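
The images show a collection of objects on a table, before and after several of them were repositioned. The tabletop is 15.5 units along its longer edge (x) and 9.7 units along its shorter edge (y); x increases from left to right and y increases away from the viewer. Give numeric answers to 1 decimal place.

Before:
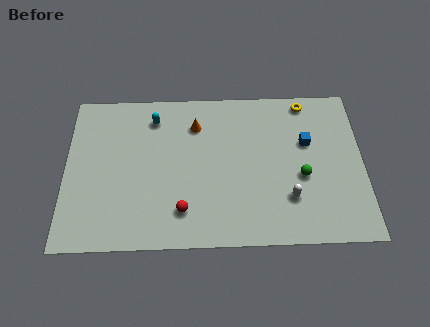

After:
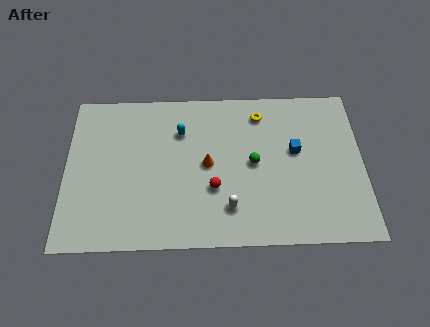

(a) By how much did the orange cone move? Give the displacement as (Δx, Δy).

(0.6, -2.5)

From the two frames, the orange cone sits at roughly (6.8, 7.4) before and (7.4, 4.9) after.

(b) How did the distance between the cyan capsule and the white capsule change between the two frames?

-3.3

They were about 8.7 units apart before and 5.4 after — 3.3 units closer together.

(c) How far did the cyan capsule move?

1.7

The cyan capsule was near (4.6, 7.9) before and (6.0, 7.0) after, so it travelled √(1.4² + 0.9²) ≈ 1.7 units.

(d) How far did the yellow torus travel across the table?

2.5

From (12.6, 8.7) to (10.2, 8.0), the yellow torus covered √(2.4² + 0.7²) ≈ 2.5 units.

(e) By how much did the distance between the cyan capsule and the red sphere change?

-2.0

The distance was about 6.0 in the first image and 4.0 in the second, so they moved 2.0 units closer together.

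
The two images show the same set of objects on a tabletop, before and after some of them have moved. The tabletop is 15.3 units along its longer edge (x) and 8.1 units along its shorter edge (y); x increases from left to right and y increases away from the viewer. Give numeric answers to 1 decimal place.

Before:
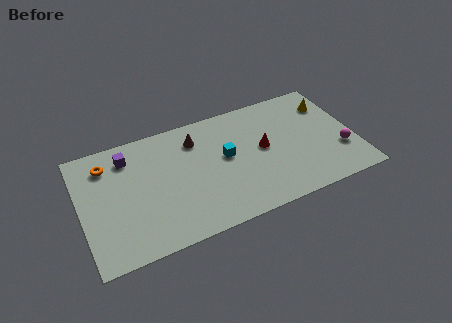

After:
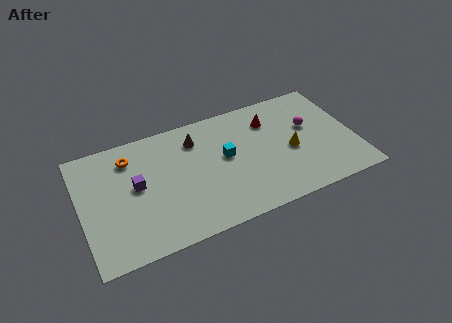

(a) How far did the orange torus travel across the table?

1.3

From (1.6, 6.4) to (2.9, 6.4), the orange torus covered √(1.3² + 0.0²) ≈ 1.3 units.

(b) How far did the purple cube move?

2.1

The purple cube moved from about (2.8, 6.5) to (3.1, 4.4), a distance of √(0.3² + 2.1²) ≈ 2.1.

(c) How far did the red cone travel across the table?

1.9

The red cone moved from about (10.2, 4.3) to (10.8, 6.1), a distance of √(0.6² + 1.8²) ≈ 1.9.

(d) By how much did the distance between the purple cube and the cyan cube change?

-0.7

Before: roughly 5.7 units apart; after: 5.0. That's 0.7 units closer together.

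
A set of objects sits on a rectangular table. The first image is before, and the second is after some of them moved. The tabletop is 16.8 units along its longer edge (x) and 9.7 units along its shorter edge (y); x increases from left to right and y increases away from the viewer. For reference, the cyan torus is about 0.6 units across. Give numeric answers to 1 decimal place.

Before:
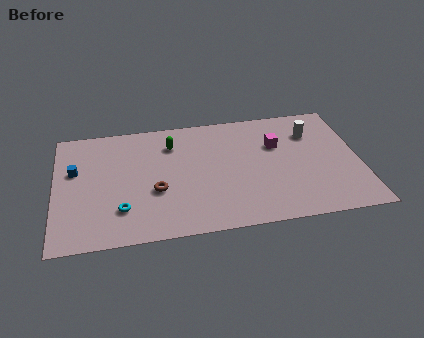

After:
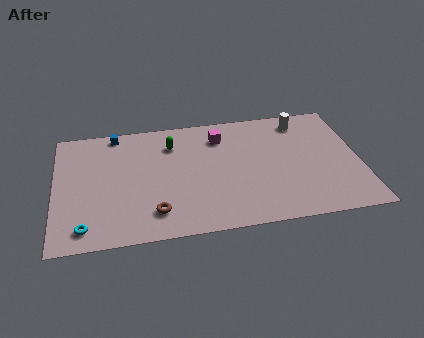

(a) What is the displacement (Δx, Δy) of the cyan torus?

(-2.0, -1.1)

The cyan torus was at about (3.6, 2.5) and moved to about (1.6, 1.4).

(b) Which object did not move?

the green capsule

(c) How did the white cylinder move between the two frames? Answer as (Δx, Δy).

(-0.5, 1.1)

The white cylinder started near (14.3, 7.1) and ended near (13.8, 8.2).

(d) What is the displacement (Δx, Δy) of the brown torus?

(-0.1, -1.7)

From the two frames, the brown torus sits at roughly (5.5, 3.7) before and (5.4, 2.0) after.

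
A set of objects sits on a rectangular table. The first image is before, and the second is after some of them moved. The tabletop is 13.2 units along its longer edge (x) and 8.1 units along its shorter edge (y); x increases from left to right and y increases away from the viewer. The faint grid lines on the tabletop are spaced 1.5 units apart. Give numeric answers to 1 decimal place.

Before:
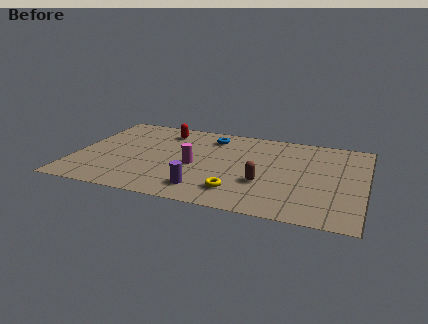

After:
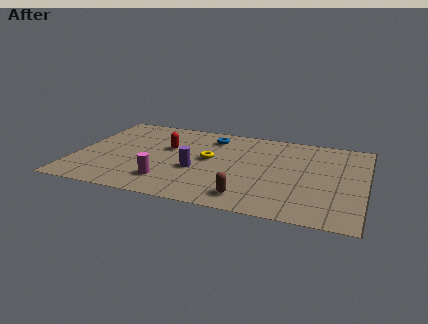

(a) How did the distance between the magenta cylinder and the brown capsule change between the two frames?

+0.4

They were about 3.3 units apart before and 3.7 after — 0.4 units further apart.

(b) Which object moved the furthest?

the yellow torus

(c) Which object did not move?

the blue torus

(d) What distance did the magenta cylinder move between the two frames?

2.1

The magenta cylinder was near (5.5, 3.6) before and (4.4, 1.8) after, so it travelled √(1.1² + 1.8²) ≈ 2.1 units.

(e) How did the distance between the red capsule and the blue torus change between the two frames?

+0.3

They were about 2.2 units apart before and 2.5 after — 0.3 units further apart.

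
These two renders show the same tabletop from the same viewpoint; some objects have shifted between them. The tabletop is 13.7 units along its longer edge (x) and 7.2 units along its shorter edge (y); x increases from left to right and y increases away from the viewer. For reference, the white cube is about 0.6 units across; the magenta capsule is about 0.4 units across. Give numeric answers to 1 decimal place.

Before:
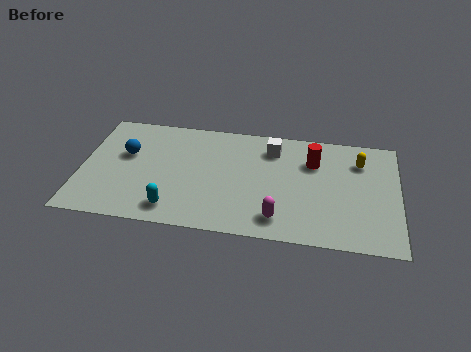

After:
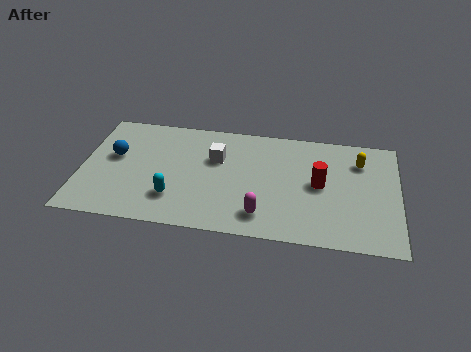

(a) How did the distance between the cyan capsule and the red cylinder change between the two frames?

-0.6

Before: roughly 7.1 units apart; after: 6.5. That's 0.6 units closer together.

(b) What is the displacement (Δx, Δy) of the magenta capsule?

(-0.7, 0.1)

From the two frames, the magenta capsule sits at roughly (8.6, 1.3) before and (7.9, 1.4) after.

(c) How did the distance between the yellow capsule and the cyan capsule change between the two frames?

-0.3

The distance was about 8.9 in the first image and 8.6 in the second, so they moved 0.3 units closer together.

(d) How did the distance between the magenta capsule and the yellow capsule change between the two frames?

+0.4

They were about 5.3 units apart before and 5.7 after — 0.4 units further apart.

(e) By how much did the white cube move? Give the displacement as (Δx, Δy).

(-2.4, -1.0)

The white cube started near (8.2, 5.7) and ended near (5.8, 4.7).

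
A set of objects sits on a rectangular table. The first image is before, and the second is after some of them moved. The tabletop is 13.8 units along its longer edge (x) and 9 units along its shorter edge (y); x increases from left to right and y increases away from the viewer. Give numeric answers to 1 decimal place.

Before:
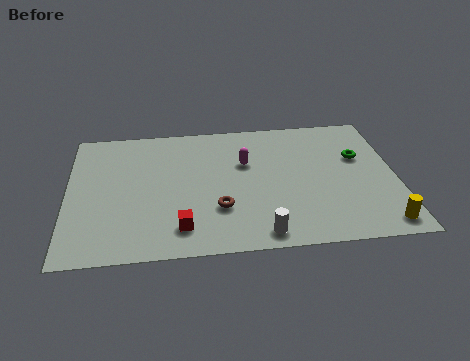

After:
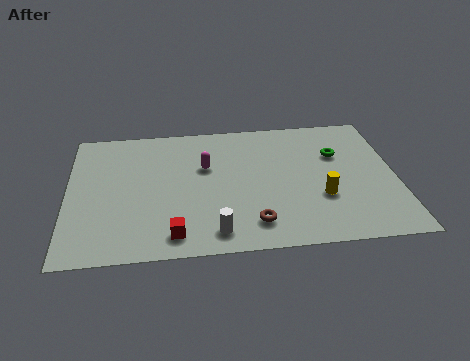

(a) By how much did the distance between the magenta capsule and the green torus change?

+0.8

Before: roughly 4.8 units apart; after: 5.6. That's 0.8 units further apart.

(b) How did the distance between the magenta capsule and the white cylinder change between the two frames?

-0.4

The distance was about 4.8 in the first image and 4.4 in the second, so they moved 0.4 units closer together.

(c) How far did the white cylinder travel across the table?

1.9

The white cylinder was near (8.0, 1.0) before and (6.1, 1.3) after, so it travelled √(1.9² + 0.3²) ≈ 1.9 units.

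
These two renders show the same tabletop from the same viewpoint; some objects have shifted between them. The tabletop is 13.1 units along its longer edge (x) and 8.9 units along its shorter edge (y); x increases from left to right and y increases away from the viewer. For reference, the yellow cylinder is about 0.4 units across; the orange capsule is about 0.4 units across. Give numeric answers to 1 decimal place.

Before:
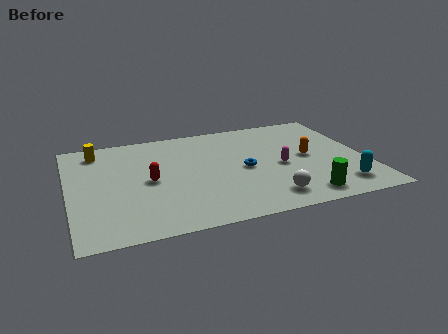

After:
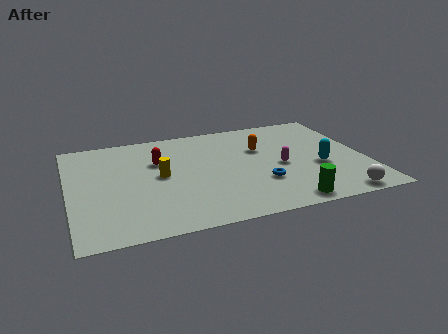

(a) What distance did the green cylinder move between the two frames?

0.9

The green cylinder moved from about (10.0, 1.2) to (9.2, 0.9), a distance of √(0.8² + 0.3²) ≈ 0.9.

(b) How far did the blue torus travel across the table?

1.5

The blue torus was near (7.7, 4.2) before and (8.3, 2.8) after, so it travelled √(0.6² + 1.4²) ≈ 1.5 units.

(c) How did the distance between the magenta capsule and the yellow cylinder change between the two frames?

-3.3

They were about 8.6 units apart before and 5.3 after — 3.3 units closer together.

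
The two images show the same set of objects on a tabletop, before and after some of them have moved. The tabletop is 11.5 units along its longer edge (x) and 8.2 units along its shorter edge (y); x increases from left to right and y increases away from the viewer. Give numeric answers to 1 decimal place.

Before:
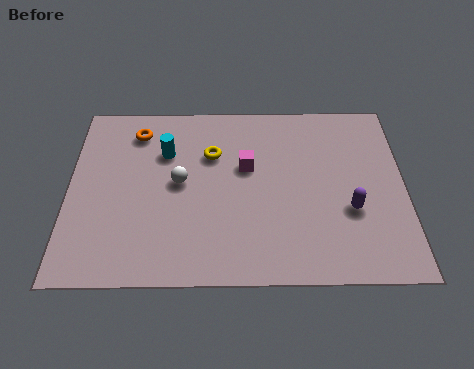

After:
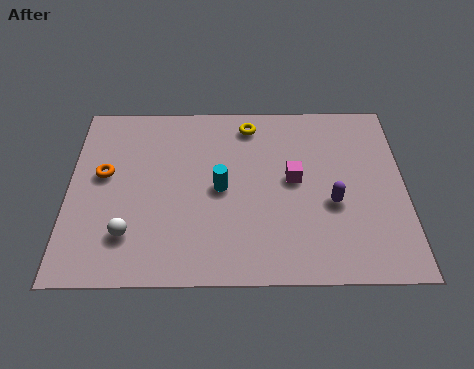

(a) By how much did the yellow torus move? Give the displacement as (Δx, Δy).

(1.3, 1.4)

The yellow torus started near (4.9, 5.6) and ended near (6.2, 7.0).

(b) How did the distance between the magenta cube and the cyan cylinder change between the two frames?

-0.4

Before: roughly 2.9 units apart; after: 2.5. That's 0.4 units closer together.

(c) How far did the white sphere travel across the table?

2.9

From (3.8, 4.3) to (2.1, 2.0), the white sphere covered √(1.7² + 2.3²) ≈ 2.9 units.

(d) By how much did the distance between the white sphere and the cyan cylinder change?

+2.2

Before: roughly 1.5 units apart; after: 3.7. That's 2.2 units further apart.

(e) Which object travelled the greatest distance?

the white sphere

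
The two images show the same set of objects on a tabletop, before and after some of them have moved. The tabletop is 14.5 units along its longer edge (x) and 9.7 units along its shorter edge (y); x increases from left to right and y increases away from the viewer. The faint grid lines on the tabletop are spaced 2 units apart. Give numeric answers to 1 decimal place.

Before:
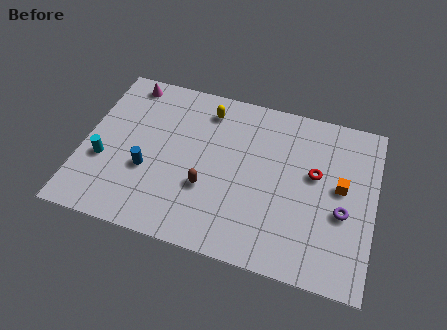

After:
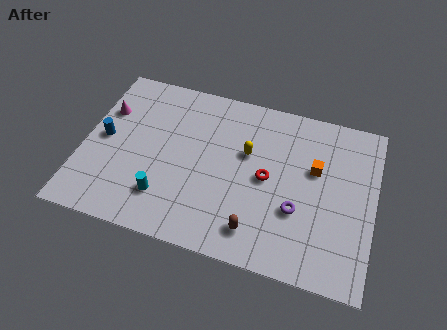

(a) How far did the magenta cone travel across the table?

2.2

The magenta cone moved from about (1.8, 8.6) to (0.9, 6.6), a distance of √(0.9² + 2.0²) ≈ 2.2.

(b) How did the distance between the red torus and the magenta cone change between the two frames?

-1.6

The distance was about 10.1 in the first image and 8.5 in the second, so they moved 1.6 units closer together.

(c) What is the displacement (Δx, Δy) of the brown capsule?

(2.6, -1.7)

The brown capsule started near (6.3, 3.4) and ended near (8.9, 1.7).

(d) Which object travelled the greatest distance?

the cyan cylinder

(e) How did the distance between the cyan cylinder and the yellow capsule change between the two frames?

-1.2

The distance was about 6.5 in the first image and 5.3 in the second, so they moved 1.2 units closer together.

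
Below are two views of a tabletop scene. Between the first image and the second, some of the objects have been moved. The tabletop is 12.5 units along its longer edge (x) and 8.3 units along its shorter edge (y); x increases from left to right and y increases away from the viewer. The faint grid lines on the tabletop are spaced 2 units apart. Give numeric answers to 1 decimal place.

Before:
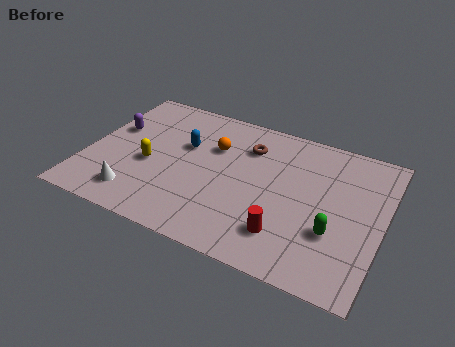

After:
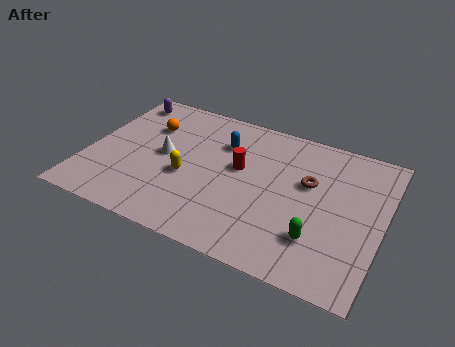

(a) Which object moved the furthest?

the red cylinder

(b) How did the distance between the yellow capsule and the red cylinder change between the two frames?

-3.7

They were about 6.2 units apart before and 2.5 after — 3.7 units closer together.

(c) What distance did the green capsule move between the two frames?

0.8

The green capsule moved from about (10.6, 2.8) to (10.0, 2.2), a distance of √(0.6² + 0.6²) ≈ 0.8.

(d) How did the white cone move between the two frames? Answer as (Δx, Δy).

(0.8, 2.8)

The white cone was at about (2.4, 1.5) and moved to about (3.2, 4.3).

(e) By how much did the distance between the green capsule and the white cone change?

-1.2

The distance was about 8.3 in the first image and 7.1 in the second, so they moved 1.2 units closer together.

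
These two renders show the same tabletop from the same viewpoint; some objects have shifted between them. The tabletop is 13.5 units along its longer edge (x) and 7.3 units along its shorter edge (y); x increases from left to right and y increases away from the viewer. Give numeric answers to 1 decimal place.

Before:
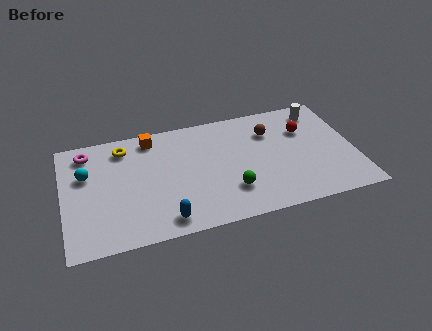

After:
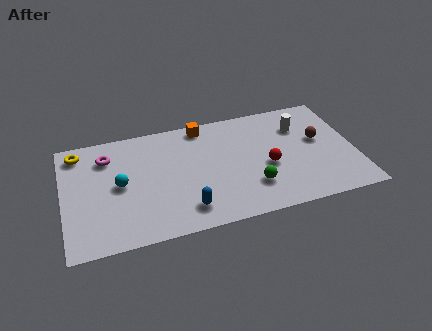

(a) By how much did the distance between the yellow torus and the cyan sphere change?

+0.9

Before: roughly 2.2 units apart; after: 3.1. That's 0.9 units further apart.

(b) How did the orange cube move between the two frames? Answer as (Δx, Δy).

(2.4, 0.2)

From the two frames, the orange cube sits at roughly (4.2, 6.3) before and (6.6, 6.5) after.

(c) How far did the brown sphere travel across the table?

2.5

The brown sphere was near (9.7, 5.3) before and (11.9, 4.2) after, so it travelled √(2.2² + 1.1²) ≈ 2.5 units.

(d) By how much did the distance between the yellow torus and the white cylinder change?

+1.1

They were about 9.2 units apart before and 10.3 after — 1.1 units further apart.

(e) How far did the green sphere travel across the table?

1.0

From (7.6, 2.0) to (8.6, 2.0), the green sphere covered √(1.0² + 0.0²) ≈ 1.0 units.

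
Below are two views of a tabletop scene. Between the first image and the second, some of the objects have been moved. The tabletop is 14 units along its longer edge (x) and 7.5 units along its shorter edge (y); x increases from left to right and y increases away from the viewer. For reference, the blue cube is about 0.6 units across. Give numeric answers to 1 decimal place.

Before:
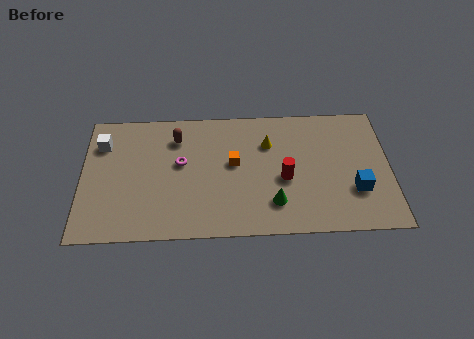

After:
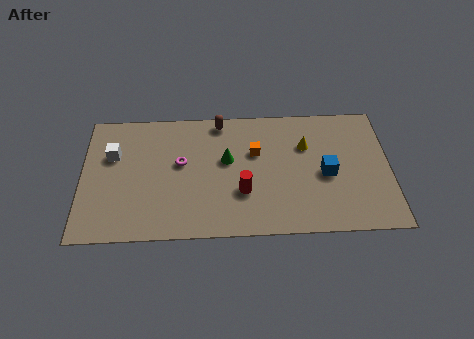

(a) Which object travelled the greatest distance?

the green cone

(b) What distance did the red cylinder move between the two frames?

2.0

The red cylinder was near (9.2, 3.2) before and (7.3, 2.5) after, so it travelled √(1.9² + 0.7²) ≈ 2.0 units.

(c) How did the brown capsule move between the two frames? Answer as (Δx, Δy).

(2.0, 0.9)

The brown capsule was at about (4.3, 5.8) and moved to about (6.3, 6.7).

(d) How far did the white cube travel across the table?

0.9

The white cube moved from about (0.9, 5.6) to (1.4, 4.9), a distance of √(0.5² + 0.7²) ≈ 0.9.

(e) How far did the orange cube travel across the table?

1.2

The orange cube was near (6.9, 4.2) before and (7.9, 4.8) after, so it travelled √(1.0² + 0.6²) ≈ 1.2 units.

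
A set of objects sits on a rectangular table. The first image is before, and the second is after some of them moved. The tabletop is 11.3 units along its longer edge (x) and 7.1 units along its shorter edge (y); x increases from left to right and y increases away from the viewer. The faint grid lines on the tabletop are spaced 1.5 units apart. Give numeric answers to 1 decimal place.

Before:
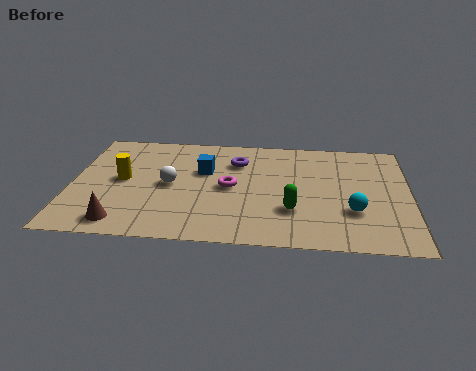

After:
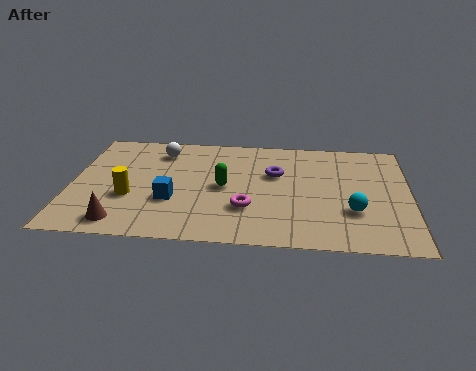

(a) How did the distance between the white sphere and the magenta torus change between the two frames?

+2.6

The distance was about 2.0 in the first image and 4.6 in the second, so they moved 2.6 units further apart.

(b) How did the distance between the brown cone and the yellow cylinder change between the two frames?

-1.1

They were about 2.7 units apart before and 1.6 after — 1.1 units closer together.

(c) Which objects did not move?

the cyan sphere and the brown cone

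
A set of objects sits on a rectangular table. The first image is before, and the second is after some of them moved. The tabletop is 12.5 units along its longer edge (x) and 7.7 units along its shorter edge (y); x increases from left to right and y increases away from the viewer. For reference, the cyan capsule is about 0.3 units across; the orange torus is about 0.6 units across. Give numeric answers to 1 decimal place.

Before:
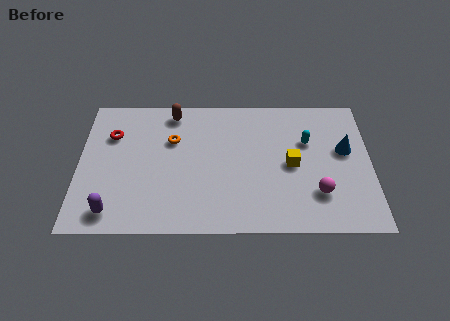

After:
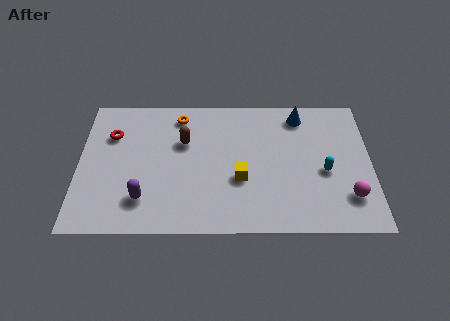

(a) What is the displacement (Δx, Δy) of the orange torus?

(0.3, 1.4)

The orange torus started near (4.0, 5.1) and ended near (4.3, 6.5).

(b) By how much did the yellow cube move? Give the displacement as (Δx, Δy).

(-2.2, -0.8)

The yellow cube started near (9.1, 3.7) and ended near (6.9, 2.9).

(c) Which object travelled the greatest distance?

the blue cone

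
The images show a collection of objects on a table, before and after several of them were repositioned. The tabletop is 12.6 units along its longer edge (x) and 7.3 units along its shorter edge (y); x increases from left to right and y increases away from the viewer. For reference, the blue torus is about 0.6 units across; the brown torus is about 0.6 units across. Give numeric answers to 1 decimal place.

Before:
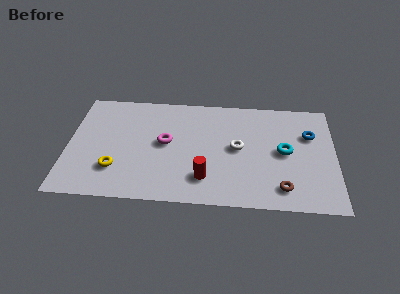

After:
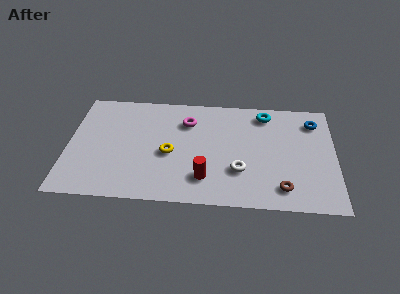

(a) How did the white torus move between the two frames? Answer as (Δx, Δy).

(0.1, -1.5)

The white torus was at about (8.0, 3.8) and moved to about (8.1, 2.3).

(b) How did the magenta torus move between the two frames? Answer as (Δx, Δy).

(1.0, 1.5)

From the two frames, the magenta torus sits at roughly (4.6, 3.9) before and (5.6, 5.4) after.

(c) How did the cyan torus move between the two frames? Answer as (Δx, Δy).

(-0.9, 2.5)

The cyan torus started near (10.2, 3.7) and ended near (9.3, 6.2).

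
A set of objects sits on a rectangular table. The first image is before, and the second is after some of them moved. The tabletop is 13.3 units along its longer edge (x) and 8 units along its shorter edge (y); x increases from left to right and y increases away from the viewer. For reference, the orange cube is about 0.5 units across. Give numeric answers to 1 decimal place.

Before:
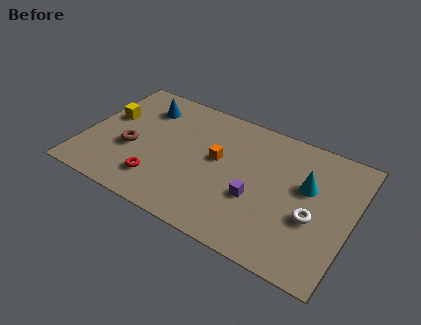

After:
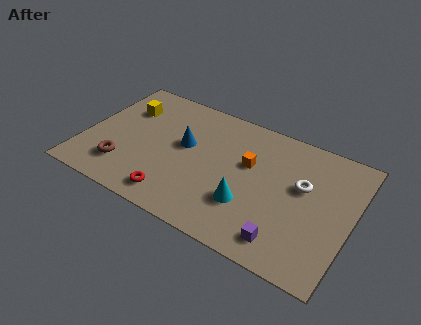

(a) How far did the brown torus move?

1.3

From (2.4, 3.2) to (2.2, 1.9), the brown torus covered √(0.2² + 1.3²) ≈ 1.3 units.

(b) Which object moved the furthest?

the cyan cone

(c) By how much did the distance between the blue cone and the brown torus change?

+0.8

They were about 3.0 units apart before and 3.8 after — 0.8 units further apart.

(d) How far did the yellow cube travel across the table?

1.1

From (1.0, 4.8) to (1.7, 5.7), the yellow cube covered √(0.7² + 0.9²) ≈ 1.1 units.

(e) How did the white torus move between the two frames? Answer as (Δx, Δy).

(-0.7, 1.6)

The white torus was at about (11.5, 3.2) and moved to about (10.8, 4.8).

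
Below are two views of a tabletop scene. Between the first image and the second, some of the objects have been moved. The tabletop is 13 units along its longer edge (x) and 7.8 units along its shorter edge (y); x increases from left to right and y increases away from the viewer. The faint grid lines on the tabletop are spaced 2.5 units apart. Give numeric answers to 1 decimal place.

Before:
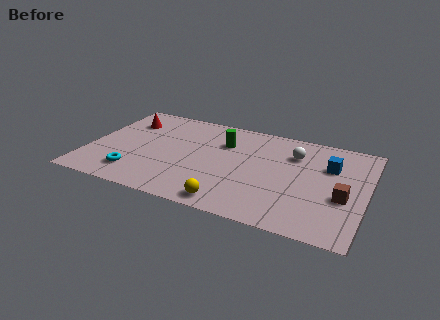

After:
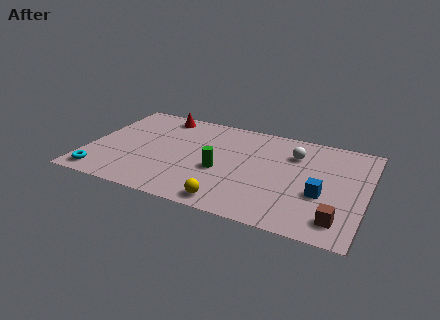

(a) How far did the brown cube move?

1.7

The brown cube moved from about (12.0, 3.1) to (11.9, 1.4), a distance of √(0.1² + 1.7²) ≈ 1.7.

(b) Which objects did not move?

the white sphere and the yellow sphere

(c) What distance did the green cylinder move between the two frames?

2.3

From (6.2, 5.5) to (6.3, 3.2), the green cylinder covered √(0.1² + 2.3²) ≈ 2.3 units.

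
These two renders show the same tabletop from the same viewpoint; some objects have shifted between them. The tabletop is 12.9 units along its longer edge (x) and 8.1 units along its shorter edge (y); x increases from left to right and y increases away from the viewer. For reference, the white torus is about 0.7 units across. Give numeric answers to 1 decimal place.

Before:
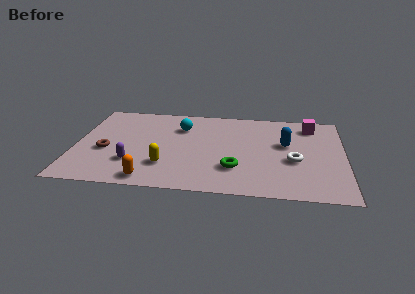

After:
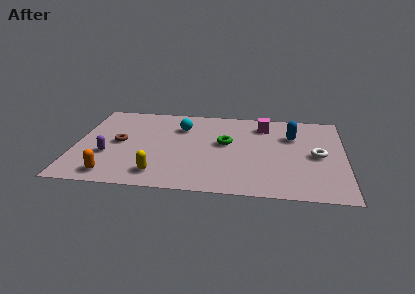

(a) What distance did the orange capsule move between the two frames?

1.8

The orange capsule was near (3.7, 0.9) before and (1.9, 1.1) after, so it travelled √(1.8² + 0.2²) ≈ 1.8 units.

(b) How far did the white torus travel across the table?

1.3

From (10.5, 3.3) to (11.6, 3.9), the white torus covered √(1.1² + 0.6²) ≈ 1.3 units.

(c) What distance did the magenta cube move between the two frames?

2.3

The magenta cube was near (11.3, 6.7) before and (9.0, 6.5) after, so it travelled √(2.3² + 0.2²) ≈ 2.3 units.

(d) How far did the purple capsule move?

1.3

From (2.8, 2.3) to (1.6, 2.9), the purple capsule covered √(1.2² + 0.6²) ≈ 1.3 units.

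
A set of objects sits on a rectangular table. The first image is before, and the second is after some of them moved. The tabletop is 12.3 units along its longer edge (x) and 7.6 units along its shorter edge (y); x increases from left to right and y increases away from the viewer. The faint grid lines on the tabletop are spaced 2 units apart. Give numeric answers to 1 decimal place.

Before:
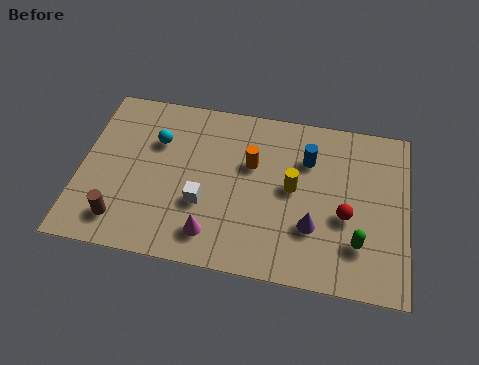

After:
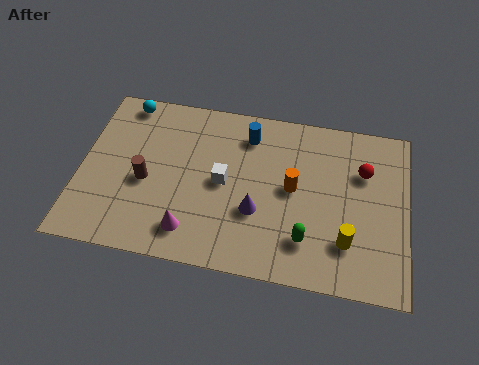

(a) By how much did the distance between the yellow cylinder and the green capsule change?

-1.7

They were about 3.2 units apart before and 1.5 after — 1.7 units closer together.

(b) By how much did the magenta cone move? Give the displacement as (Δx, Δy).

(-0.8, 0.0)

The magenta cone was at about (5.1, 1.4) and moved to about (4.3, 1.4).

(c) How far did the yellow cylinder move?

2.9

The yellow cylinder was near (8.0, 4.0) before and (10.1, 2.0) after, so it travelled √(2.1² + 2.0²) ≈ 2.9 units.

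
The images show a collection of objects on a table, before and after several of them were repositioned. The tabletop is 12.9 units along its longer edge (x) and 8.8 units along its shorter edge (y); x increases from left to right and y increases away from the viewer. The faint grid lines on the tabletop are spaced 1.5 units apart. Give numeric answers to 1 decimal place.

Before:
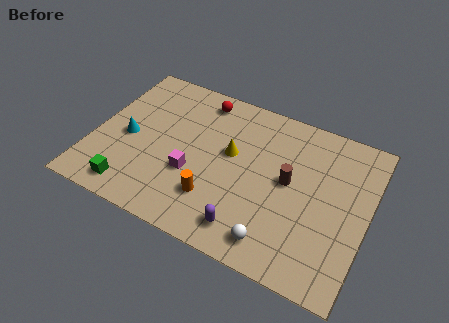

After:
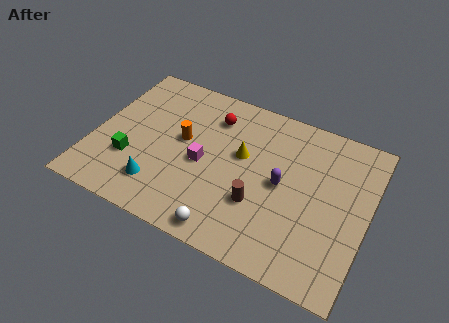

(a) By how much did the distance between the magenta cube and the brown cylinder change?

-1.6

The distance was about 4.6 in the first image and 3.0 in the second, so they moved 1.6 units closer together.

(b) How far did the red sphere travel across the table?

1.1

From (4.6, 7.6) to (5.3, 6.8), the red sphere covered √(0.7² + 0.8²) ≈ 1.1 units.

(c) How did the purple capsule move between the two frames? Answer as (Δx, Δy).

(1.2, 3.0)

From the two frames, the purple capsule sits at roughly (7.7, 1.4) before and (8.9, 4.4) after.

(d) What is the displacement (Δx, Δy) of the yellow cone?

(0.5, 0.1)

The yellow cone was at about (6.4, 5.1) and moved to about (6.9, 5.2).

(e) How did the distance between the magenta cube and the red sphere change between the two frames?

-1.6

The distance was about 4.4 in the first image and 2.8 in the second, so they moved 1.6 units closer together.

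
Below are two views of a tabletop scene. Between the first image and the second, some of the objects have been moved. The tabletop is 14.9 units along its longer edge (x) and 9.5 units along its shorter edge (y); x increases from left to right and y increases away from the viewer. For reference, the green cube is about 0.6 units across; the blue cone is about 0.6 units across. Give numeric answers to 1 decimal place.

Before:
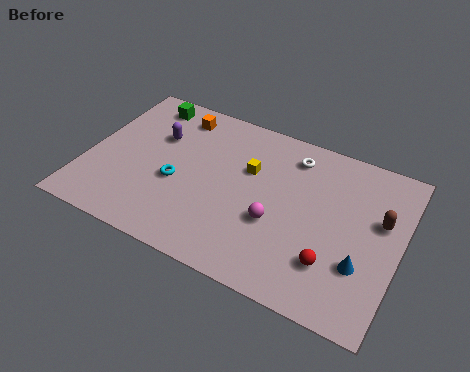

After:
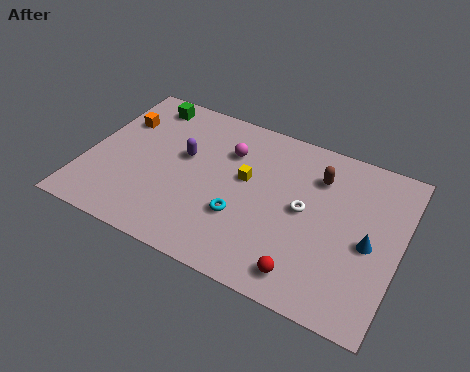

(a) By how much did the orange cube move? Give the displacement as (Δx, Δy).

(-2.6, -1.4)

The orange cube was at about (3.8, 8.0) and moved to about (1.2, 6.6).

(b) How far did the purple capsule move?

1.6

The purple capsule moved from about (3.1, 6.3) to (4.5, 5.6), a distance of √(1.4² + 0.7²) ≈ 1.6.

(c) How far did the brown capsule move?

3.4

From (13.9, 5.8) to (10.8, 7.1), the brown capsule covered √(3.1² + 1.3²) ≈ 3.4 units.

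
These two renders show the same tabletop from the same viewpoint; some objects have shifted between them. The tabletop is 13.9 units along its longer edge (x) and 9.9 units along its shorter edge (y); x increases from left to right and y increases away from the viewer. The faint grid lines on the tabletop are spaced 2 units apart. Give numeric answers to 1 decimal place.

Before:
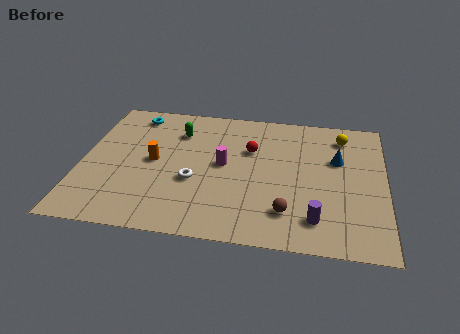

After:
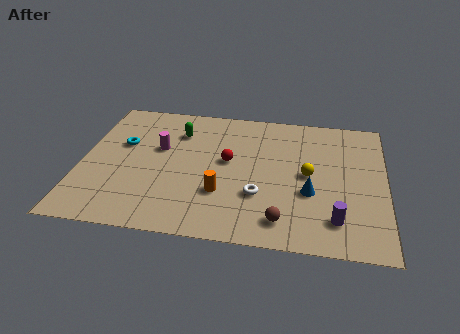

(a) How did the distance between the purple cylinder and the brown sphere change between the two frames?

+1.1

Before: roughly 1.3 units apart; after: 2.4. That's 1.1 units further apart.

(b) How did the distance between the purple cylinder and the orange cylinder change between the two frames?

-2.8

They were about 8.1 units apart before and 5.3 after — 2.8 units closer together.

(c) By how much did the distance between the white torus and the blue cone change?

-4.6

Before: roughly 7.0 units apart; after: 2.4. That's 4.6 units closer together.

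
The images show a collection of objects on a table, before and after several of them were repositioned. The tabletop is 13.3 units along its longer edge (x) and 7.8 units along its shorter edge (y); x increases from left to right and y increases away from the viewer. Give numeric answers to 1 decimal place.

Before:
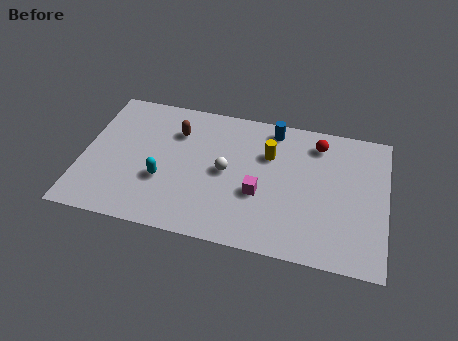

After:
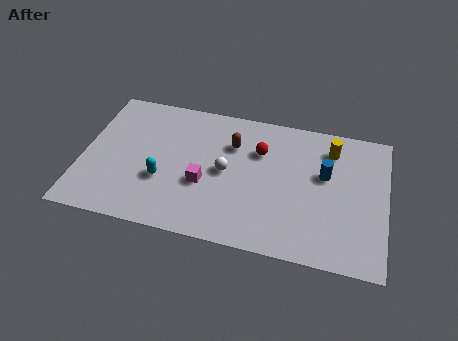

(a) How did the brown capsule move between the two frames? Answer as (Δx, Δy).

(2.5, -0.2)

The brown capsule started near (4.0, 5.7) and ended near (6.5, 5.5).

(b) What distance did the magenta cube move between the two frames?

2.4

The magenta cube moved from about (7.8, 3.0) to (5.4, 3.0), a distance of √(2.4² + 0.0²) ≈ 2.4.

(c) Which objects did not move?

the cyan capsule and the white sphere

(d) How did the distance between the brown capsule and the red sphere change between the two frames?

-5.0

Before: roughly 6.2 units apart; after: 1.2. That's 5.0 units closer together.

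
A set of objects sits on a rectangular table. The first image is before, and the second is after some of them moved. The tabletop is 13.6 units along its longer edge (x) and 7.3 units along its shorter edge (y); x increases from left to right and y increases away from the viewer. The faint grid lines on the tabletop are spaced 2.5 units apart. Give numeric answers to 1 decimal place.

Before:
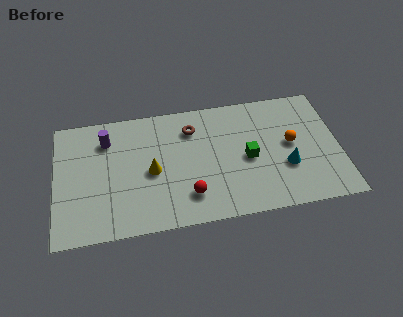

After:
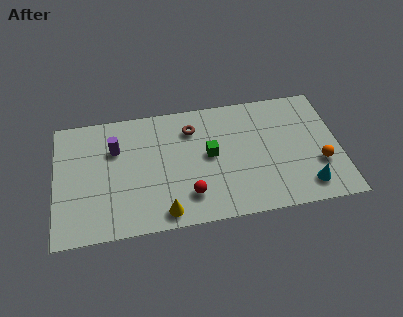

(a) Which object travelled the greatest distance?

the yellow cone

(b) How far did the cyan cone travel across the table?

1.6

The cyan cone moved from about (11.0, 2.6) to (11.9, 1.3), a distance of √(0.9² + 1.3²) ≈ 1.6.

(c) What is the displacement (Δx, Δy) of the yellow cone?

(0.5, -2.5)

From the two frames, the yellow cone sits at roughly (4.6, 3.4) before and (5.1, 0.9) after.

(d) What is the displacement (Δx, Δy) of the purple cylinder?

(0.4, -0.6)

The purple cylinder was at about (2.5, 5.6) and moved to about (2.9, 5.0).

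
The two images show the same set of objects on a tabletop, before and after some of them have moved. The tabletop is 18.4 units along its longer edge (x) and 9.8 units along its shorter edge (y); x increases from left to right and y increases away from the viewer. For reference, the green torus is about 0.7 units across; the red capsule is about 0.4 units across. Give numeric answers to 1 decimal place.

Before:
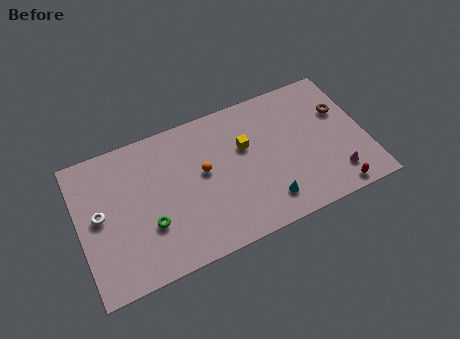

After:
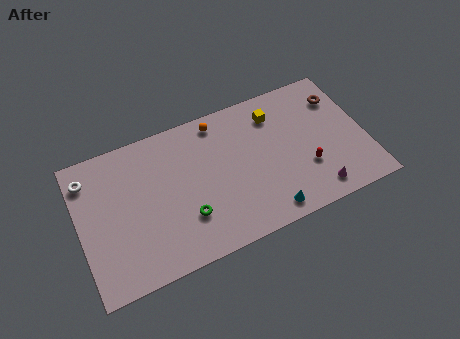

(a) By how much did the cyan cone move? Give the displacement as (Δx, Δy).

(-0.1, -0.7)

The cyan cone was at about (11.7, 1.9) and moved to about (11.6, 1.2).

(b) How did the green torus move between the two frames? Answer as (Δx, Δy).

(2.3, -0.4)

The green torus started near (4.3, 3.3) and ended near (6.6, 2.9).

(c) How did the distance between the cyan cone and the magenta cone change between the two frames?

-1.3

The distance was about 4.5 in the first image and 3.2 in the second, so they moved 1.3 units closer together.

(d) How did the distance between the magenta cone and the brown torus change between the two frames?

+1.9

Before: roughly 4.5 units apart; after: 6.4. That's 1.9 units further apart.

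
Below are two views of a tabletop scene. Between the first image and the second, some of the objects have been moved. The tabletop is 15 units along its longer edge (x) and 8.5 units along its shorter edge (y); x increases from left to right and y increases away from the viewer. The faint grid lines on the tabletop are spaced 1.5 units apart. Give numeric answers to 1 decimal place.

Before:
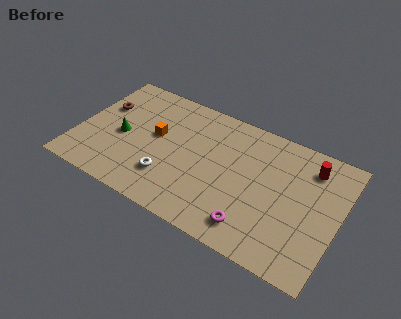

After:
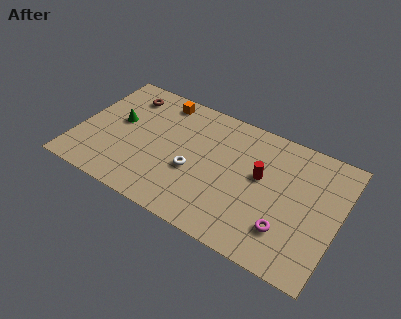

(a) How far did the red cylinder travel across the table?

3.2

From (13.1, 6.8) to (10.5, 4.9), the red cylinder covered √(2.6² + 1.9²) ≈ 3.2 units.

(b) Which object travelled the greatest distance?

the red cylinder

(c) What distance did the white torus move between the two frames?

1.7

The white torus was near (5.5, 2.3) before and (6.8, 3.4) after, so it travelled √(1.3² + 1.1²) ≈ 1.7 units.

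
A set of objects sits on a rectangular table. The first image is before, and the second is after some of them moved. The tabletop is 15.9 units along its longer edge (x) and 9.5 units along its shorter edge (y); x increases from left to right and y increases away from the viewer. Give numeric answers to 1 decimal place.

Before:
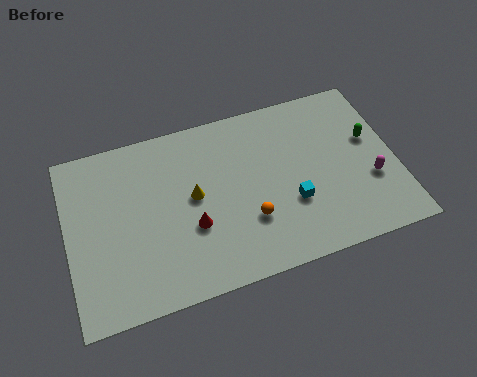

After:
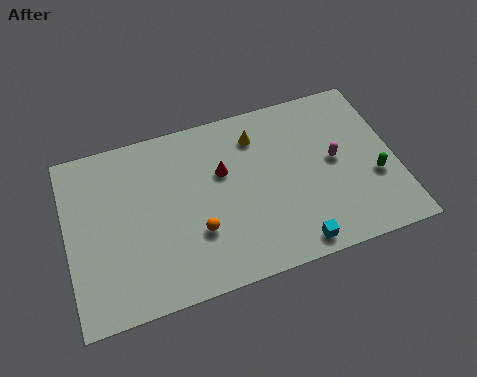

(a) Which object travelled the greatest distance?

the yellow cone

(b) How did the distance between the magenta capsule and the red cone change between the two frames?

-3.2

The distance was about 8.7 in the first image and 5.5 in the second, so they moved 3.2 units closer together.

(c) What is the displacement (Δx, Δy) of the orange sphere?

(-2.5, 0.1)

The orange sphere started near (8.6, 3.0) and ended near (6.1, 3.1).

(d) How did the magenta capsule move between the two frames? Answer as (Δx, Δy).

(-1.6, 1.6)

From the two frames, the magenta capsule sits at roughly (14.6, 3.4) before and (13.0, 5.0) after.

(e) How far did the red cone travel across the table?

3.0

The red cone was near (5.9, 3.5) before and (7.6, 6.0) after, so it travelled √(1.7² + 2.5²) ≈ 3.0 units.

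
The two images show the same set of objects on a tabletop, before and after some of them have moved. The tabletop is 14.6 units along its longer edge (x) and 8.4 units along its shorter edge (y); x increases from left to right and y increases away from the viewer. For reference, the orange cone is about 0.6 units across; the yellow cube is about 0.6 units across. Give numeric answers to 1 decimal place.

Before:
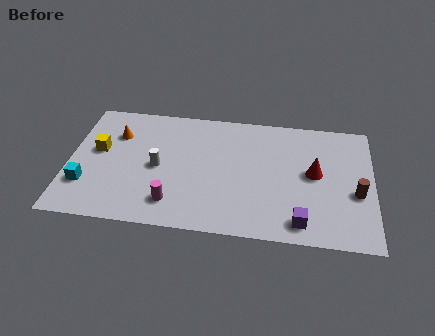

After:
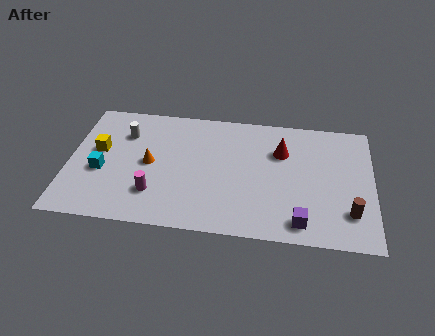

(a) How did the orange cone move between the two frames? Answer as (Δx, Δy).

(1.7, -1.8)

The orange cone started near (2.2, 6.0) and ended near (3.9, 4.2).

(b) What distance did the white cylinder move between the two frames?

2.7

The white cylinder moved from about (4.3, 4.0) to (2.6, 6.1), a distance of √(1.7² + 2.1²) ≈ 2.7.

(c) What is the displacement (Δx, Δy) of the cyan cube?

(0.7, 1.0)

The cyan cube started near (0.9, 2.4) and ended near (1.6, 3.4).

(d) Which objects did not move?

the yellow cube and the purple cube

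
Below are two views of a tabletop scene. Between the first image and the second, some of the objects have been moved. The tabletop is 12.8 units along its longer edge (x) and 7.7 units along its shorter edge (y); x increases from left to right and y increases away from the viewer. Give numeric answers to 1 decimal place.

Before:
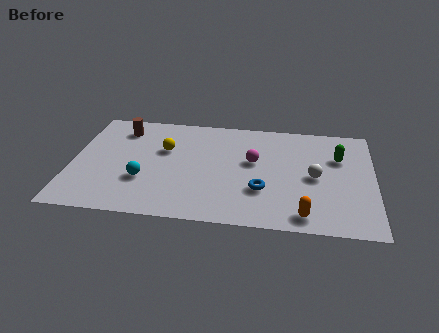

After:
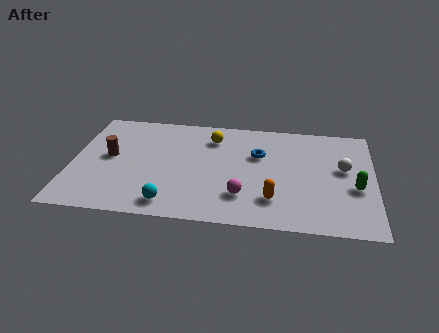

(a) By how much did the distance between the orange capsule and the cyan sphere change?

-2.6

The distance was about 7.0 in the first image and 4.4 in the second, so they moved 2.6 units closer together.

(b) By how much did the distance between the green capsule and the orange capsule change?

-0.8

Before: roughly 4.4 units apart; after: 3.6. That's 0.8 units closer together.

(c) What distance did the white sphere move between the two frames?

1.4

From (10.3, 3.7) to (11.5, 4.4), the white sphere covered √(1.2² + 0.7²) ≈ 1.4 units.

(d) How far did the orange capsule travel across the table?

1.6

The orange capsule was near (9.9, 1.0) before and (8.6, 1.9) after, so it travelled √(1.3² + 0.9²) ≈ 1.6 units.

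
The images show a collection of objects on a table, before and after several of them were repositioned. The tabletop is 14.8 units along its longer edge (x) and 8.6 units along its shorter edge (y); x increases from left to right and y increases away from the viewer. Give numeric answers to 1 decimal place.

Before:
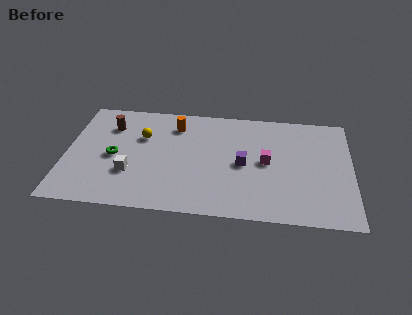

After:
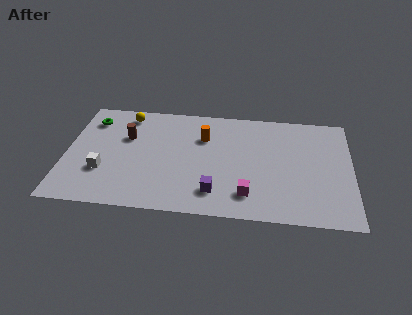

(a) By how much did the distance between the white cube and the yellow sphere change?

+1.8

They were about 2.9 units apart before and 4.7 after — 1.8 units further apart.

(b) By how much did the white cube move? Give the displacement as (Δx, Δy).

(-1.4, 0.0)

From the two frames, the white cube sits at roughly (3.4, 2.8) before and (2.0, 2.8) after.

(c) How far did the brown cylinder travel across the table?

1.2

The brown cylinder was near (2.2, 6.4) before and (3.1, 5.6) after, so it travelled √(0.9² + 0.8²) ≈ 1.2 units.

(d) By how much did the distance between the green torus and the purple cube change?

+1.6

Before: roughly 6.7 units apart; after: 8.3. That's 1.6 units further apart.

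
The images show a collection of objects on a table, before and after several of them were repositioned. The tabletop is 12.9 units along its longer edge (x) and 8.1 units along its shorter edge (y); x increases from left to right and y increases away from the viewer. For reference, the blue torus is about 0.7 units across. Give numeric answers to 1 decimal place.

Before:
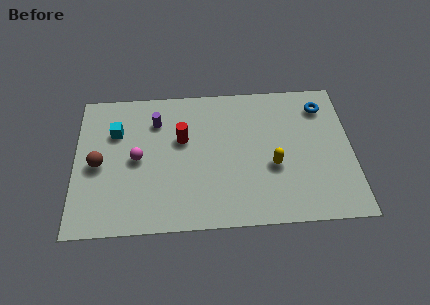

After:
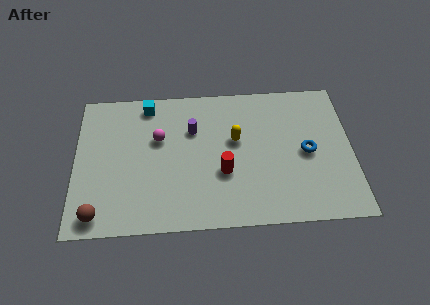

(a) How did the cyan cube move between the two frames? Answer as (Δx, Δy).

(1.5, 1.5)

The cyan cube started near (1.9, 5.6) and ended near (3.4, 7.1).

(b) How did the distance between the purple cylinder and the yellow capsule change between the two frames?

-4.0

The distance was about 6.1 in the first image and 2.1 in the second, so they moved 4.0 units closer together.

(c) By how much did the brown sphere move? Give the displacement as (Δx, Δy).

(0.0, -2.8)

From the two frames, the brown sphere sits at roughly (1.1, 3.8) before and (1.1, 1.0) after.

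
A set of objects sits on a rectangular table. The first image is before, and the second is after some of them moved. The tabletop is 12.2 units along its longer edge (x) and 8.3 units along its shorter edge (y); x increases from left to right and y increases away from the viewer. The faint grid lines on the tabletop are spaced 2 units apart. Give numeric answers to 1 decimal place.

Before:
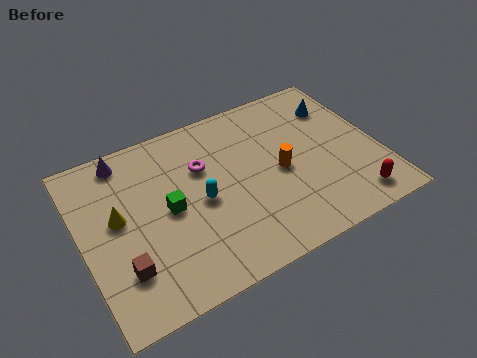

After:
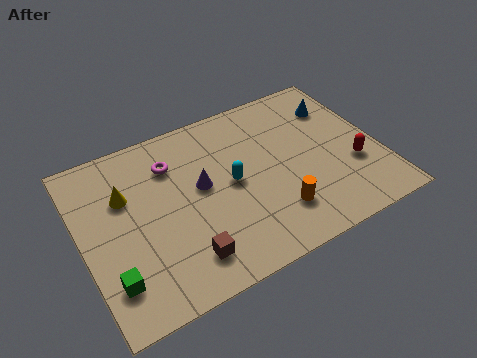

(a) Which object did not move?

the blue cone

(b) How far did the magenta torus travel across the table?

1.4

From (5.1, 5.5) to (3.9, 6.2), the magenta torus covered √(1.2² + 0.7²) ≈ 1.4 units.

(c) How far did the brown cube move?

2.5

The brown cube was near (1.4, 2.2) before and (3.8, 1.6) after, so it travelled √(2.4² + 0.6²) ≈ 2.5 units.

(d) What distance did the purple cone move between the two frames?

3.9

The purple cone was near (2.1, 7.3) before and (4.9, 4.6) after, so it travelled √(2.8² + 2.7²) ≈ 3.9 units.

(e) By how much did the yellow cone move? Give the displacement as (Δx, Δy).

(0.4, 0.9)

The yellow cone started near (1.5, 4.6) and ended near (1.9, 5.5).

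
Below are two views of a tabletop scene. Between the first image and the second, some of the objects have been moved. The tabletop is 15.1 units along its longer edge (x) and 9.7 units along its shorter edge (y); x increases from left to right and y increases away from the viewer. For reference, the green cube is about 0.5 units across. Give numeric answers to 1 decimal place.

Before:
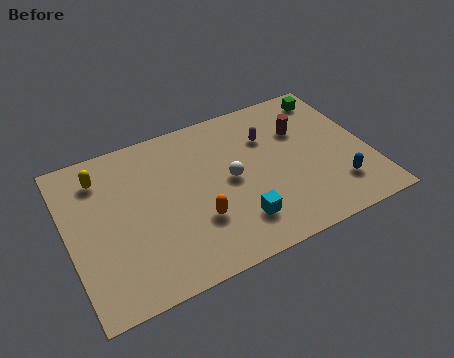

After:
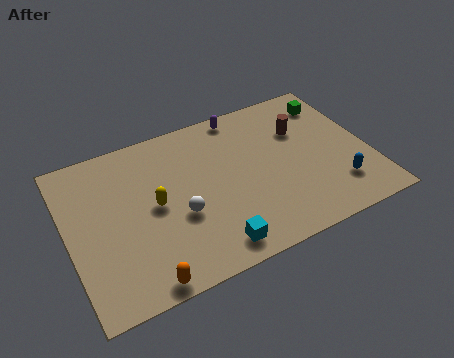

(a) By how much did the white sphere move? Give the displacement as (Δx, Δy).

(-2.7, -1.1)

From the two frames, the white sphere sits at roughly (8.1, 4.9) before and (5.4, 3.8) after.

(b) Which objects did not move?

the brown cylinder and the blue capsule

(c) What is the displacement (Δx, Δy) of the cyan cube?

(-1.4, -0.9)

From the two frames, the cyan cube sits at roughly (8.1, 2.2) before and (6.7, 1.3) after.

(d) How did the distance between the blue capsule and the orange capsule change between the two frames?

+3.1

Before: roughly 7.0 units apart; after: 10.1. That's 3.1 units further apart.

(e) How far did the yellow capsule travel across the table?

3.7

From (1.9, 7.7) to (4.3, 4.9), the yellow capsule covered √(2.4² + 2.8²) ≈ 3.7 units.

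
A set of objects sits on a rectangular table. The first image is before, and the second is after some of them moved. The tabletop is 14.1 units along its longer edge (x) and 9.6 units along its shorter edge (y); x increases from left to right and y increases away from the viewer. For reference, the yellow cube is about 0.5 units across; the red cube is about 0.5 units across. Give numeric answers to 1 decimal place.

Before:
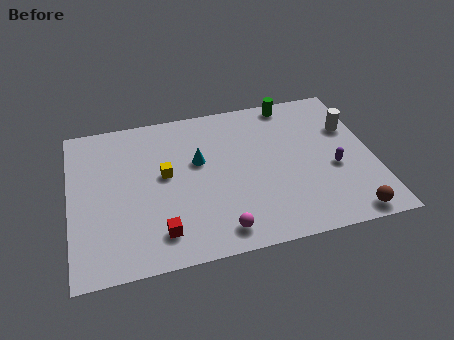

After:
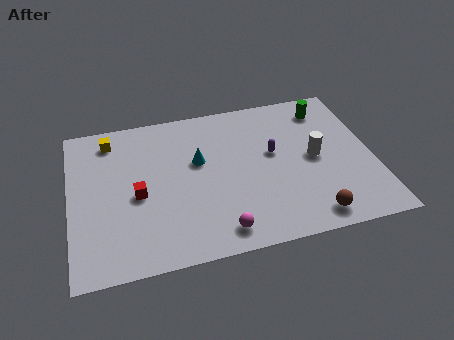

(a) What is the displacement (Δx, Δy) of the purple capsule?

(-2.7, 1.6)

The purple capsule was at about (12.2, 3.9) and moved to about (9.5, 5.5).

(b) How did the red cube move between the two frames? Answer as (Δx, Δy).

(-0.9, 2.5)

The red cube was at about (4.0, 1.8) and moved to about (3.1, 4.3).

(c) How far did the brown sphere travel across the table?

1.7

From (12.6, 0.9) to (10.9, 1.2), the brown sphere covered √(1.7² + 0.3²) ≈ 1.7 units.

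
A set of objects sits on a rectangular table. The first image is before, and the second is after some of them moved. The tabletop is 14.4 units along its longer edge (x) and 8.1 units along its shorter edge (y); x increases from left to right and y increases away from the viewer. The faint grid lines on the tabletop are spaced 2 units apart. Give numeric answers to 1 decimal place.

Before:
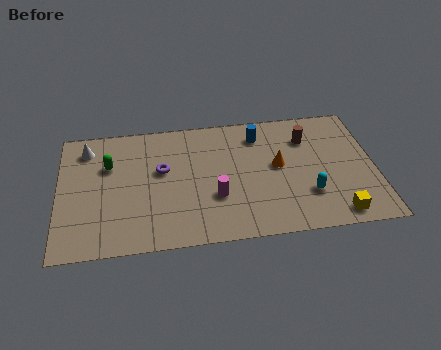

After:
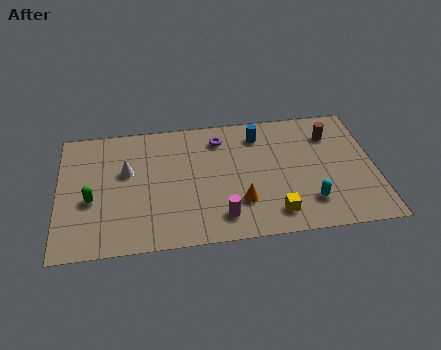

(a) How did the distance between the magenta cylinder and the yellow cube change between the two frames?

-3.3

Before: roughly 5.7 units apart; after: 2.4. That's 3.3 units closer together.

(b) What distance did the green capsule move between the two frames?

2.2

The green capsule was near (2.3, 5.4) before and (1.5, 3.3) after, so it travelled √(0.8² + 2.1²) ≈ 2.2 units.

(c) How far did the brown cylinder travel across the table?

1.1

The brown cylinder was near (11.4, 6.0) before and (12.5, 6.1) after, so it travelled √(1.1² + 0.1²) ≈ 1.1 units.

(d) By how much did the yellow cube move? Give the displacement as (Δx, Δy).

(-2.8, 0.4)

The yellow cube started near (12.5, 1.0) and ended near (9.7, 1.4).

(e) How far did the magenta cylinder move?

1.3

From (7.1, 2.8) to (7.3, 1.5), the magenta cylinder covered √(0.2² + 1.3²) ≈ 1.3 units.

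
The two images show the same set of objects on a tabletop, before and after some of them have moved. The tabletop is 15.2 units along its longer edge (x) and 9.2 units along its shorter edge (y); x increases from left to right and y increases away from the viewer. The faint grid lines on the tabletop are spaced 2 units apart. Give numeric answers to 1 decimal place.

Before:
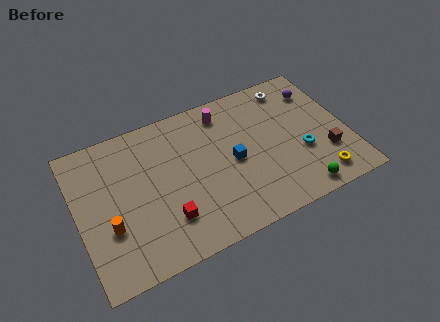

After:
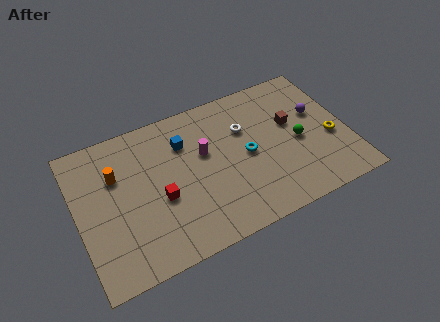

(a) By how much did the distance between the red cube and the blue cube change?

-1.1

They were about 4.5 units apart before and 3.4 after — 1.1 units closer together.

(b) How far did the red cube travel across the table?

1.4

The red cube was near (4.7, 2.4) before and (4.5, 3.8) after, so it travelled √(0.2² + 1.4²) ≈ 1.4 units.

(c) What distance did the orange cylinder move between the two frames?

3.1

The orange cylinder was near (1.6, 3.2) before and (2.3, 6.2) after, so it travelled √(0.7² + 3.0²) ≈ 3.1 units.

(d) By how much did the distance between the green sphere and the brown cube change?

-1.2

They were about 2.5 units apart before and 1.3 after — 1.2 units closer together.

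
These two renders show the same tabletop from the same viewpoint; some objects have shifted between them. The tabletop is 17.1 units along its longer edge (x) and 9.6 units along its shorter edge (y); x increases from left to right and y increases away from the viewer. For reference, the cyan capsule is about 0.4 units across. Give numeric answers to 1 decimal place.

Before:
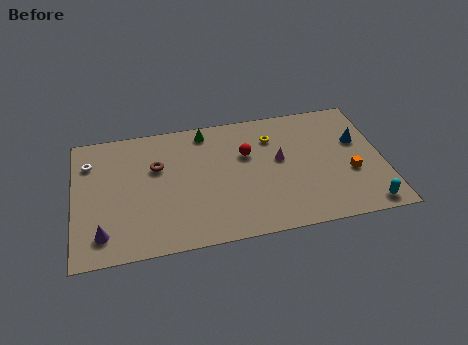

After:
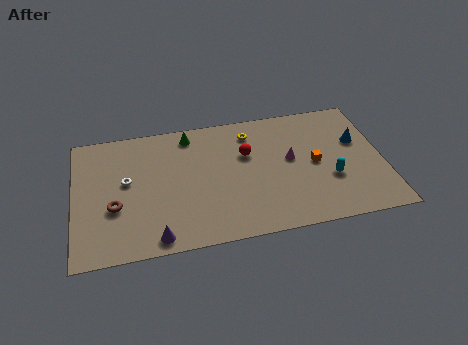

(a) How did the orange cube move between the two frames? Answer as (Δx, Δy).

(-1.9, 1.1)

From the two frames, the orange cube sits at roughly (15.2, 3.6) before and (13.3, 4.7) after.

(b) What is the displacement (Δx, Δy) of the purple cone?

(2.9, -0.8)

The purple cone started near (1.5, 1.8) and ended near (4.4, 1.0).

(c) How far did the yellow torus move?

1.3

From (11.1, 7.2) to (9.9, 7.8), the yellow torus covered √(1.2² + 0.6²) ≈ 1.3 units.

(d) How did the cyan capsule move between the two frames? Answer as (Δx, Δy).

(-1.8, 2.4)

The cyan capsule was at about (15.9, 1.0) and moved to about (14.1, 3.4).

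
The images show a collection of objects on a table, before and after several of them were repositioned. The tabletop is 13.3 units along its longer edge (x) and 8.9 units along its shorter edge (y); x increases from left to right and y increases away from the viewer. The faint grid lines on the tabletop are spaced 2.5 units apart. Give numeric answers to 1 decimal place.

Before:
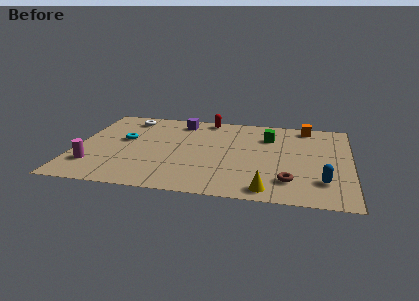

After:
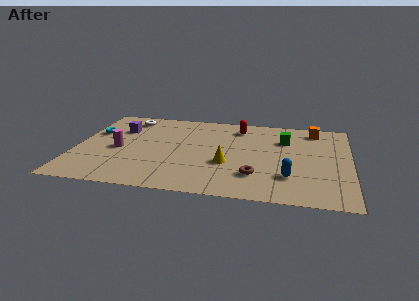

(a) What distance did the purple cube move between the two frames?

3.2

The purple cube was near (4.9, 7.5) before and (2.0, 6.2) after, so it travelled √(2.9² + 1.3²) ≈ 3.2 units.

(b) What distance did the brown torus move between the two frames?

1.6

From (10.4, 2.0) to (8.8, 2.3), the brown torus covered √(1.6² + 0.3²) ≈ 1.6 units.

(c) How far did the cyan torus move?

1.6

From (2.3, 5.1) to (0.8, 5.7), the cyan torus covered √(1.5² + 0.6²) ≈ 1.6 units.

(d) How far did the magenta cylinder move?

2.1

From (1.0, 2.2) to (2.1, 4.0), the magenta cylinder covered √(1.1² + 1.8²) ≈ 2.1 units.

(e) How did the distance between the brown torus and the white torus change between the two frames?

-1.5

They were about 9.8 units apart before and 8.3 after — 1.5 units closer together.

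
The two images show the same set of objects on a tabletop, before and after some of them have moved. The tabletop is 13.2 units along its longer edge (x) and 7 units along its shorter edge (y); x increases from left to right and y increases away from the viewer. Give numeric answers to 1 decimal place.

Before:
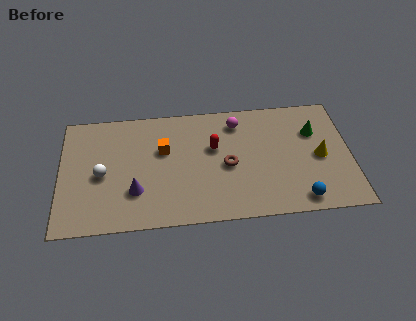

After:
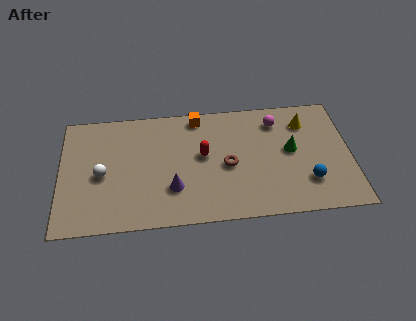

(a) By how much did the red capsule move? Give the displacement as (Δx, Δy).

(-0.5, -0.4)

The red capsule was at about (7.0, 4.3) and moved to about (6.5, 3.9).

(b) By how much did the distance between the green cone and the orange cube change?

-2.1

They were about 6.9 units apart before and 4.8 after — 2.1 units closer together.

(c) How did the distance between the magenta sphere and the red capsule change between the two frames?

+2.0

Before: roughly 1.8 units apart; after: 3.8. That's 2.0 units further apart.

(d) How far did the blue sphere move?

1.1

From (10.8, 0.9) to (11.2, 1.9), the blue sphere covered √(0.4² + 1.0²) ≈ 1.1 units.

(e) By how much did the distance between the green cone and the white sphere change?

-1.2

They were about 9.8 units apart before and 8.6 after — 1.2 units closer together.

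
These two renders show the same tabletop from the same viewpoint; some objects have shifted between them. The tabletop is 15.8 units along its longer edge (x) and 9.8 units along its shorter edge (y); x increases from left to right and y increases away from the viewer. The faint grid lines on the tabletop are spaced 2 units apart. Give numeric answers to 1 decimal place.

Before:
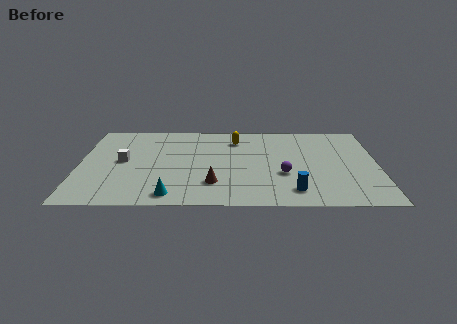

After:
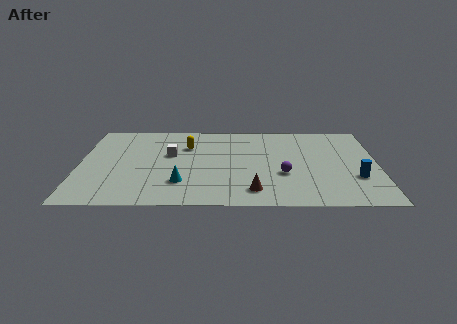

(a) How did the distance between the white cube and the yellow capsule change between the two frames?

-5.2

Before: roughly 6.5 units apart; after: 1.3. That's 5.2 units closer together.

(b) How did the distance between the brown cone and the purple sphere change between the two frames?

-1.4

Before: roughly 3.9 units apart; after: 2.5. That's 1.4 units closer together.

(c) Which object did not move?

the purple sphere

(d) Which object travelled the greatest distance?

the blue cylinder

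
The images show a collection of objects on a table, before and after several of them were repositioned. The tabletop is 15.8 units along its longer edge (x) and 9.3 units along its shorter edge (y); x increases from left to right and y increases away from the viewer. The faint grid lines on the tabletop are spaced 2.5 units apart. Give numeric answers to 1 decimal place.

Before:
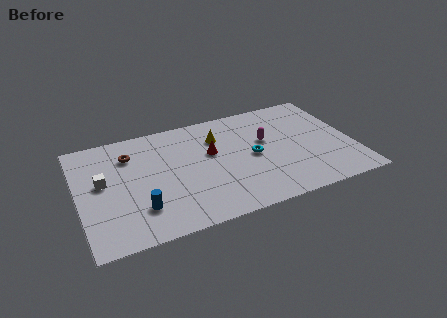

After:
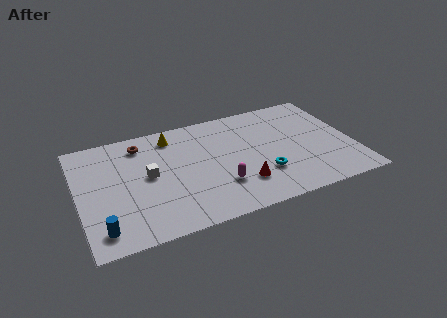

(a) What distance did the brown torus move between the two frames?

1.0

From (3.1, 7.0) to (3.8, 7.7), the brown torus covered √(0.7² + 0.7²) ≈ 1.0 units.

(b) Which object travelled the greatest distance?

the magenta capsule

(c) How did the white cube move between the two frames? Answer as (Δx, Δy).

(2.6, -0.3)

The white cube was at about (1.4, 5.2) and moved to about (4.0, 4.9).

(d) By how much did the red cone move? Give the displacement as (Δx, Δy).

(1.4, -3.2)

From the two frames, the red cone sits at roughly (7.7, 5.6) before and (9.1, 2.4) after.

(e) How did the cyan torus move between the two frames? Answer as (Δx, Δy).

(0.4, -1.7)

From the two frames, the cyan torus sits at roughly (10.0, 4.5) before and (10.4, 2.8) after.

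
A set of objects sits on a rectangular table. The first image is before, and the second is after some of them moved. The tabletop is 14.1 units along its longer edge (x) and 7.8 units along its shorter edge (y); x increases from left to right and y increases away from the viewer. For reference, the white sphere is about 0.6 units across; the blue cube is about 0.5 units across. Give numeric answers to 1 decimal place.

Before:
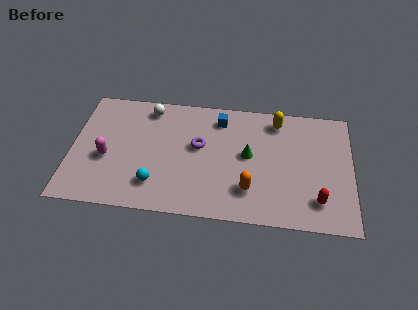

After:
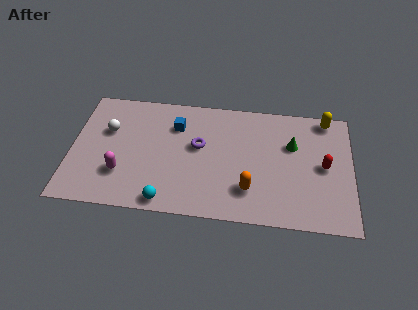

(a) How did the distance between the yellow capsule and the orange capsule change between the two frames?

+1.5

Before: roughly 4.8 units apart; after: 6.3. That's 1.5 units further apart.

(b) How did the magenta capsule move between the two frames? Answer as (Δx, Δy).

(0.8, -0.9)

The magenta capsule was at about (1.8, 3.2) and moved to about (2.6, 2.3).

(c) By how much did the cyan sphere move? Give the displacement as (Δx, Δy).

(0.6, -1.0)

The cyan sphere started near (4.3, 1.8) and ended near (4.9, 0.8).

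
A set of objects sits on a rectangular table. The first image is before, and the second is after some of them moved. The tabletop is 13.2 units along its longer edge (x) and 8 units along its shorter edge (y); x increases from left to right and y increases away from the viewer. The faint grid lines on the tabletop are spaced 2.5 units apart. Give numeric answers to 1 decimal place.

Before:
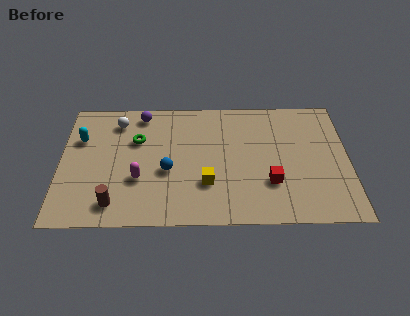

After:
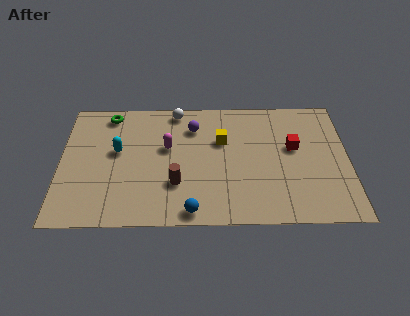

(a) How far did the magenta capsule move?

2.4

The magenta capsule was near (3.6, 2.8) before and (4.9, 4.8) after, so it travelled √(1.3² + 2.0²) ≈ 2.4 units.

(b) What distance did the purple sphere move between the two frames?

2.6

The purple sphere moved from about (3.7, 7.0) to (6.1, 6.1), a distance of √(2.4² + 0.9²) ≈ 2.6.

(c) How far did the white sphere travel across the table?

2.8

The white sphere moved from about (2.6, 6.5) to (5.3, 7.2), a distance of √(2.7² + 0.7²) ≈ 2.8.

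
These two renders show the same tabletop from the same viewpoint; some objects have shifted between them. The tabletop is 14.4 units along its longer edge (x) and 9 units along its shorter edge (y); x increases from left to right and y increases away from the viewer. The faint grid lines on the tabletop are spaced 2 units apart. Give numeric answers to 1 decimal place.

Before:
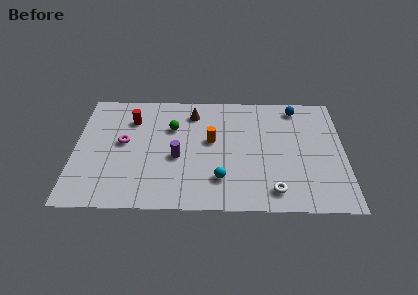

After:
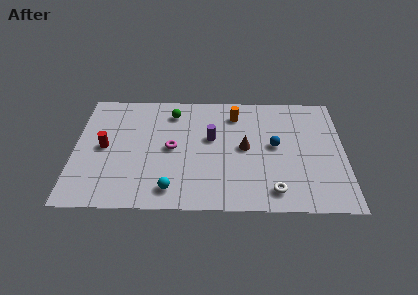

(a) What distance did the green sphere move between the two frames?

1.2

The green sphere moved from about (5.2, 6.1) to (5.2, 7.3), a distance of √(0.0² + 1.2²) ≈ 1.2.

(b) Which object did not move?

the white torus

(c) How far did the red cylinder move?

2.6

The red cylinder was near (3.0, 6.7) before and (1.6, 4.5) after, so it travelled √(1.4² + 2.2²) ≈ 2.6 units.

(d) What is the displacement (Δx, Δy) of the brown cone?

(2.8, -2.7)

The brown cone was at about (6.3, 7.3) and moved to about (9.1, 4.6).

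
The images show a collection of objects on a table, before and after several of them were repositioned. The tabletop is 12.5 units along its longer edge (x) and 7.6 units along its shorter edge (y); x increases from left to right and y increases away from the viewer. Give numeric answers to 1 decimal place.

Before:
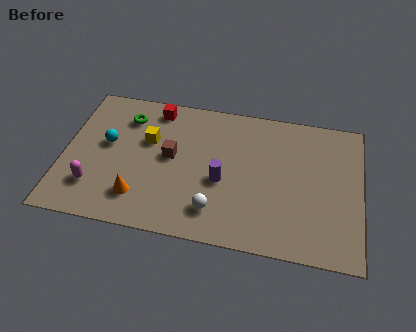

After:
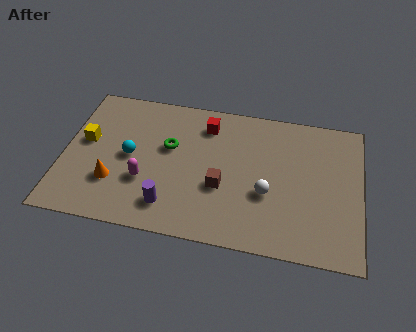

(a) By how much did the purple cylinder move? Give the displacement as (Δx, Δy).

(-2.1, -1.7)

The purple cylinder was at about (6.7, 3.2) and moved to about (4.6, 1.5).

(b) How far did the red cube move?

2.3

From (3.7, 6.6) to (5.9, 6.1), the red cube covered √(2.2² + 0.5²) ≈ 2.3 units.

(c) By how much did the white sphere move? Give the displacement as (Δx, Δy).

(2.1, 1.3)

The white sphere was at about (6.5, 1.6) and moved to about (8.6, 2.9).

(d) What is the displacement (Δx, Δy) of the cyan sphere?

(1.0, -0.5)

The cyan sphere was at about (1.8, 4.3) and moved to about (2.8, 3.8).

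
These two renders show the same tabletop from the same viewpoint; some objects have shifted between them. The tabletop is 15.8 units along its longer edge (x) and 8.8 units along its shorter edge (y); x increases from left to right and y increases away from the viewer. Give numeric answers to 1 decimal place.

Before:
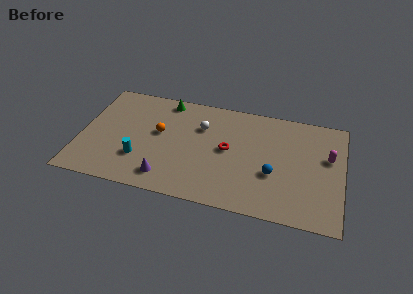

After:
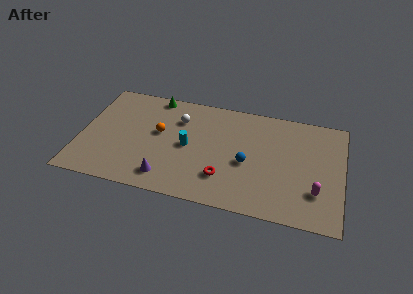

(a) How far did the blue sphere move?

1.7

From (11.7, 3.3) to (10.1, 3.8), the blue sphere covered √(1.6² + 0.5²) ≈ 1.7 units.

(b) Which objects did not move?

the orange sphere and the purple cone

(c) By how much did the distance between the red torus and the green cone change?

+2.2

Before: roughly 5.1 units apart; after: 7.3. That's 2.2 units further apart.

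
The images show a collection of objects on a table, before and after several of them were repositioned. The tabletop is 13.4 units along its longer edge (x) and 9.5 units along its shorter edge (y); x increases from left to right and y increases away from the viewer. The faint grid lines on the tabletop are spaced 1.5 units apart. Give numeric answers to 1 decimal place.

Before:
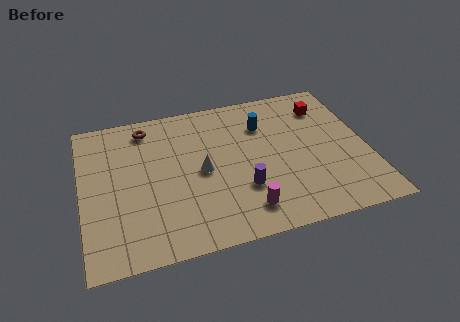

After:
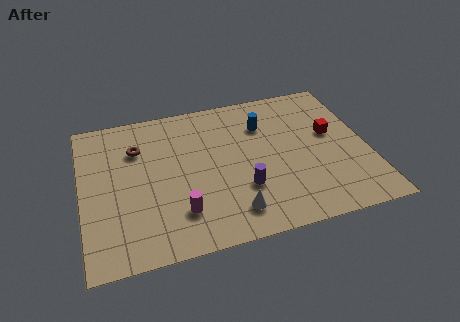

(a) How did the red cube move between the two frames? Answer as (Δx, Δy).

(0.1, -1.9)

From the two frames, the red cube sits at roughly (11.7, 7.4) before and (11.8, 5.5) after.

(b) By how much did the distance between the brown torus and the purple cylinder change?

-0.6

The distance was about 6.6 in the first image and 6.0 in the second, so they moved 0.6 units closer together.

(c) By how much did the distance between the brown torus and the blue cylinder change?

+0.4

They were about 5.6 units apart before and 6.0 after — 0.4 units further apart.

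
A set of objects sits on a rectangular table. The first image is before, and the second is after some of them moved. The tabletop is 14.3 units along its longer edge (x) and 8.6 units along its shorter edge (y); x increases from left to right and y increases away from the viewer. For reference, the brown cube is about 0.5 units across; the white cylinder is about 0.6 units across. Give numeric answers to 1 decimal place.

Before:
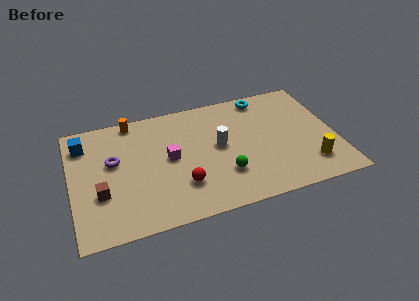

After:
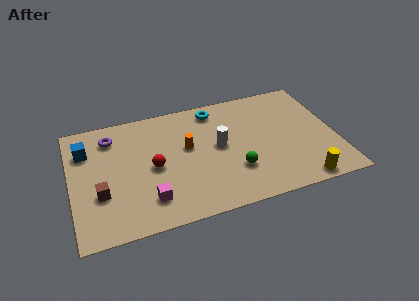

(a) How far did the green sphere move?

0.6

The green sphere moved from about (8.1, 2.5) to (8.7, 2.6), a distance of √(0.6² + 0.1²) ≈ 0.6.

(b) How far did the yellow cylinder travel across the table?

1.3

The yellow cylinder was near (12.7, 1.9) before and (12.1, 0.8) after, so it travelled √(0.6² + 1.1²) ≈ 1.3 units.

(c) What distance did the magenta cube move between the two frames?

2.9

The magenta cube moved from about (5.3, 4.5) to (4.0, 1.9), a distance of √(1.3² + 2.6²) ≈ 2.9.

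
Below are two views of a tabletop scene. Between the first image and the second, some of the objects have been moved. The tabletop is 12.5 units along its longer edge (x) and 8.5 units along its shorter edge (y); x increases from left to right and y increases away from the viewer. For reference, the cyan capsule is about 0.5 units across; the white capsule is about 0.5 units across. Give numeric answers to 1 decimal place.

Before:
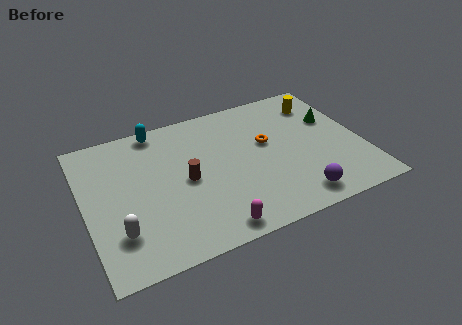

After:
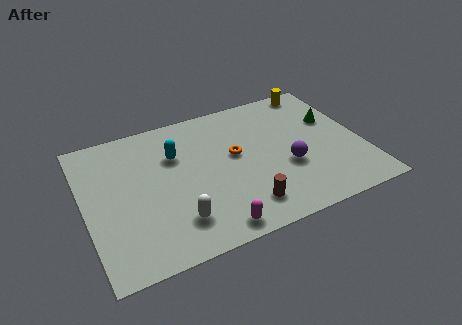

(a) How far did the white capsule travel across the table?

2.5

The white capsule moved from about (1.3, 2.2) to (3.8, 1.9), a distance of √(2.5² + 0.3²) ≈ 2.5.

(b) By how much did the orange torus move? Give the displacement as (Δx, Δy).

(-1.5, -0.2)

The orange torus was at about (8.3, 5.0) and moved to about (6.8, 4.8).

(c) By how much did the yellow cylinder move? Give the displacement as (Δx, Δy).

(0.0, 1.0)

From the two frames, the yellow cylinder sits at roughly (11.0, 6.7) before and (11.0, 7.7) after.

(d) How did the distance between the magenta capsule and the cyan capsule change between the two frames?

-2.0

Before: roughly 7.0 units apart; after: 5.0. That's 2.0 units closer together.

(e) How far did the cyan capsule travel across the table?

2.0

The cyan capsule moved from about (3.6, 7.7) to (4.2, 5.8), a distance of √(0.6² + 1.9²) ≈ 2.0.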